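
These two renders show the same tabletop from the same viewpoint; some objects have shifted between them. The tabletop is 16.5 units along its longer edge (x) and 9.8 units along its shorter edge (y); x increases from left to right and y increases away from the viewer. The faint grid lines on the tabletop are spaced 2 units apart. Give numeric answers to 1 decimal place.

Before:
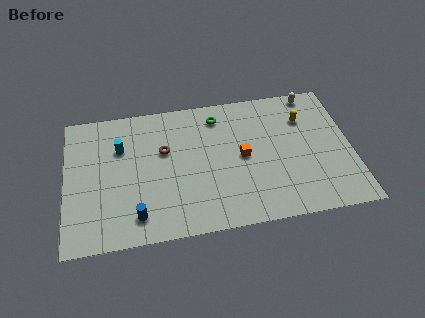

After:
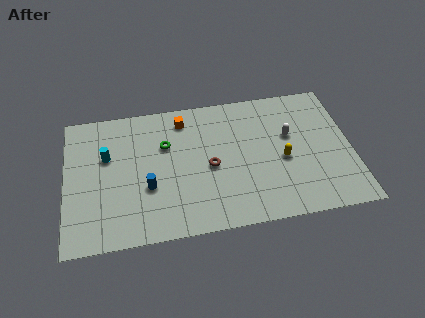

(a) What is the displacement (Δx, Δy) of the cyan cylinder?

(-0.8, -0.5)

The cyan cylinder was at about (3.2, 6.7) and moved to about (2.4, 6.2).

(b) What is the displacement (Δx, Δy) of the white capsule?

(-1.5, -2.9)

The white capsule started near (14.5, 8.9) and ended near (13.0, 6.0).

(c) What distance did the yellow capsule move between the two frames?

3.1

The yellow capsule was near (13.9, 7.1) before and (12.5, 4.3) after, so it travelled √(1.4² + 2.8²) ≈ 3.1 units.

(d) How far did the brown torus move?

3.1

From (5.7, 6.1) to (8.3, 4.5), the brown torus covered √(2.6² + 1.6²) ≈ 3.1 units.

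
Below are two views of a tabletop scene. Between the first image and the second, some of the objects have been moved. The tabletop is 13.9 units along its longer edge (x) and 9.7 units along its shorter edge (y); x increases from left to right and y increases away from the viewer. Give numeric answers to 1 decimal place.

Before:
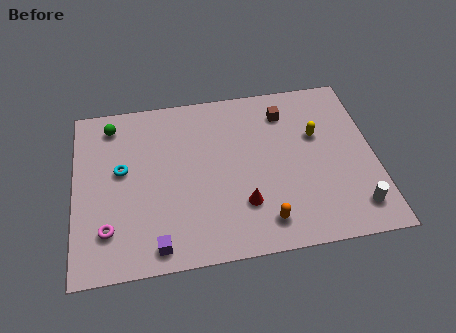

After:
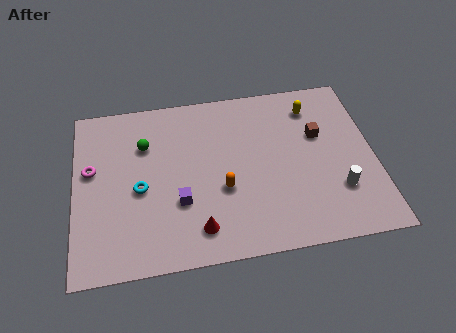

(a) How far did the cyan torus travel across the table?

1.4

The cyan torus was near (2.2, 5.5) before and (3.0, 4.3) after, so it travelled √(0.8² + 1.2²) ≈ 1.4 units.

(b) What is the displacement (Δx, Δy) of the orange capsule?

(-1.8, 2.1)

The orange capsule was at about (8.6, 1.6) and moved to about (6.8, 3.7).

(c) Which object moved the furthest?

the magenta torus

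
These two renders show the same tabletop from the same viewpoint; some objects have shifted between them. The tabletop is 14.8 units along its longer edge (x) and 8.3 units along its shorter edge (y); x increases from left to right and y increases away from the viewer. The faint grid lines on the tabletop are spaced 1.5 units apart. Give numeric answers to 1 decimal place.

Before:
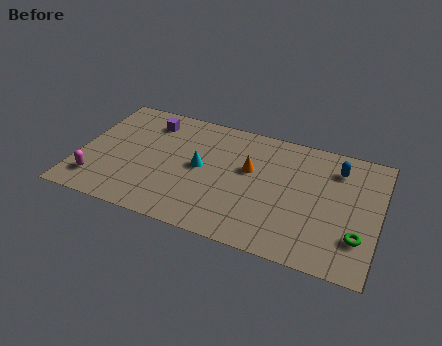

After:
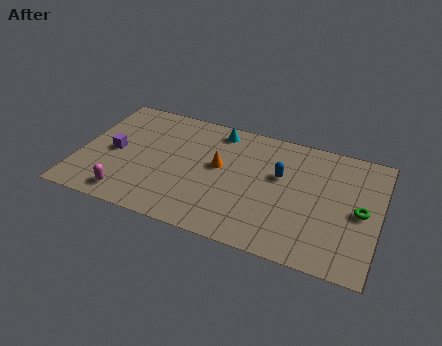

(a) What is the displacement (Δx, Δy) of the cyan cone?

(0.6, 2.9)

The cyan cone was at about (6.0, 4.3) and moved to about (6.6, 7.2).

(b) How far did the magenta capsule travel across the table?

1.7

The magenta capsule moved from about (1.1, 1.7) to (2.7, 1.2), a distance of √(1.6² + 0.5²) ≈ 1.7.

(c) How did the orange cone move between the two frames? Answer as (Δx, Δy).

(-1.5, -0.3)

The orange cone started near (8.4, 5.0) and ended near (6.9, 4.7).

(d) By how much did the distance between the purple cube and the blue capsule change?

-1.1

Before: roughly 9.4 units apart; after: 8.3. That's 1.1 units closer together.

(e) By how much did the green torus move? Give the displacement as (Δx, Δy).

(0.0, 1.7)

The green torus was at about (13.9, 2.3) and moved to about (13.9, 4.0).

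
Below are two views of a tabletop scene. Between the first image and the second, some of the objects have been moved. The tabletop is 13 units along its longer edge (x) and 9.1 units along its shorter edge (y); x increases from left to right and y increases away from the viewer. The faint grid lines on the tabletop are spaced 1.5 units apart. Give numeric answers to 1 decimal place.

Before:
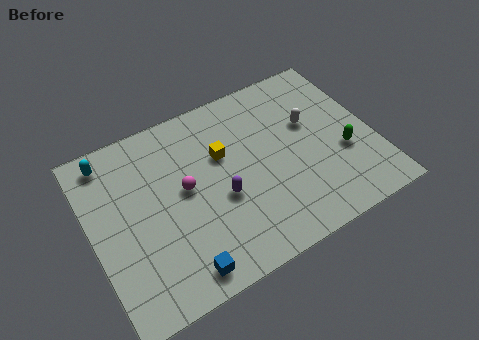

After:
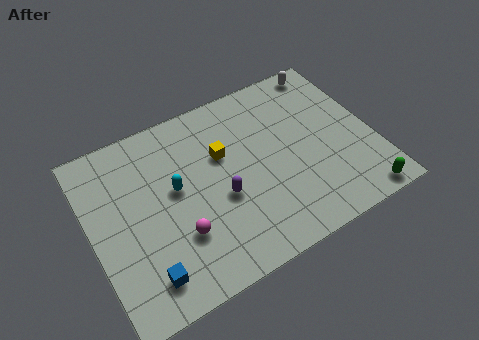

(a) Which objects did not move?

the yellow cube and the purple capsule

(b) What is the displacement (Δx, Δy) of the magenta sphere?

(-0.6, -2.1)

The magenta sphere was at about (4.3, 4.9) and moved to about (3.7, 2.8).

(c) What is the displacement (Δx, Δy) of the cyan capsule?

(2.7, -2.8)

From the two frames, the cyan capsule sits at roughly (1.2, 7.9) before and (3.9, 5.1) after.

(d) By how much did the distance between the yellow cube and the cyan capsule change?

-3.0

They were about 5.4 units apart before and 2.4 after — 3.0 units closer together.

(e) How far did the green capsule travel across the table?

2.6

The green capsule was near (11.5, 3.4) before and (11.8, 0.8) after, so it travelled √(0.3² + 2.6²) ≈ 2.6 units.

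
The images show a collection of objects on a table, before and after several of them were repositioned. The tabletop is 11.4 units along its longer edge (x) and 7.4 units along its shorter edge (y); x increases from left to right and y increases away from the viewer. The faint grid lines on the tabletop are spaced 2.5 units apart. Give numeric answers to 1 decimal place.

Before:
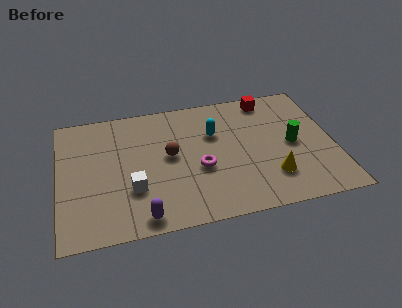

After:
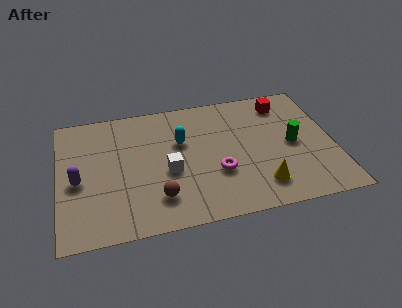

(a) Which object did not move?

the green cylinder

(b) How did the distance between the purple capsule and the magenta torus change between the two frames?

+2.4

The distance was about 3.3 in the first image and 5.7 in the second, so they moved 2.4 units further apart.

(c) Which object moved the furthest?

the purple capsule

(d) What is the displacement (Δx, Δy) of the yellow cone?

(-0.5, -0.4)

The yellow cone was at about (8.7, 1.9) and moved to about (8.2, 1.5).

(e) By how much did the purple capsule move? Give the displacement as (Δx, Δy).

(-2.5, 2.5)

The purple capsule started near (3.3, 0.8) and ended near (0.8, 3.3).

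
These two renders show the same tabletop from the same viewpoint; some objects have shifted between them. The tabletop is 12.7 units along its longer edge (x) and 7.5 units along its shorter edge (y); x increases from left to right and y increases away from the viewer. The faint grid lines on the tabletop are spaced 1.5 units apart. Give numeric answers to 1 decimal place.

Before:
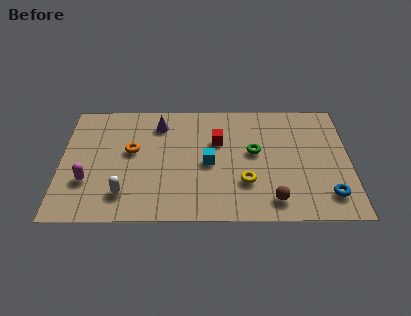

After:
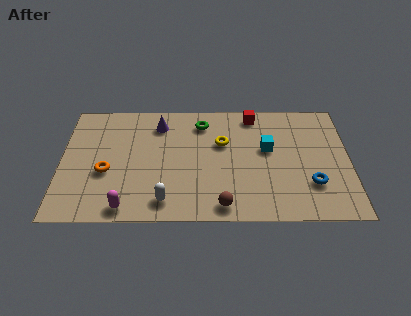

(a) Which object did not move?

the purple cone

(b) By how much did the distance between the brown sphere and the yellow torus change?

+2.3

The distance was about 1.6 in the first image and 3.9 in the second, so they moved 2.3 units further apart.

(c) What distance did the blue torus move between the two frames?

1.0

The blue torus was near (11.7, 1.5) before and (11.0, 2.2) after, so it travelled √(0.7² + 0.7²) ≈ 1.0 units.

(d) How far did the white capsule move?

1.8

The white capsule was near (2.8, 1.6) before and (4.6, 1.2) after, so it travelled √(1.8² + 0.4²) ≈ 1.8 units.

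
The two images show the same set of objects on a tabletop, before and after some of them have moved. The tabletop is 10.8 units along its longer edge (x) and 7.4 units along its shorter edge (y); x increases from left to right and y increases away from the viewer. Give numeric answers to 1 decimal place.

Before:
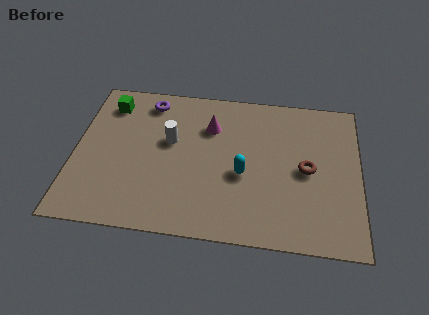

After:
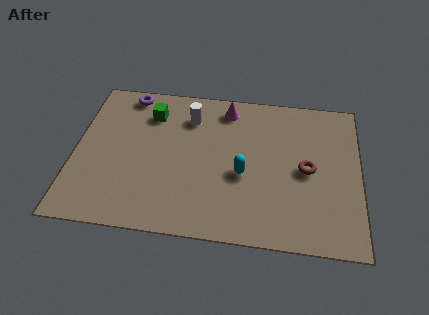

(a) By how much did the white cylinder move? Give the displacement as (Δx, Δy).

(0.7, 1.3)

The white cylinder started near (3.6, 4.4) and ended near (4.3, 5.7).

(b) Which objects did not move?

the cyan capsule and the brown torus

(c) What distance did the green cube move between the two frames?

1.6

The green cube was near (1.2, 6.0) before and (2.8, 5.7) after, so it travelled √(1.6² + 0.3²) ≈ 1.6 units.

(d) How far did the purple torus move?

0.9

The purple torus moved from about (2.7, 6.3) to (1.9, 6.6), a distance of √(0.8² + 0.3²) ≈ 0.9.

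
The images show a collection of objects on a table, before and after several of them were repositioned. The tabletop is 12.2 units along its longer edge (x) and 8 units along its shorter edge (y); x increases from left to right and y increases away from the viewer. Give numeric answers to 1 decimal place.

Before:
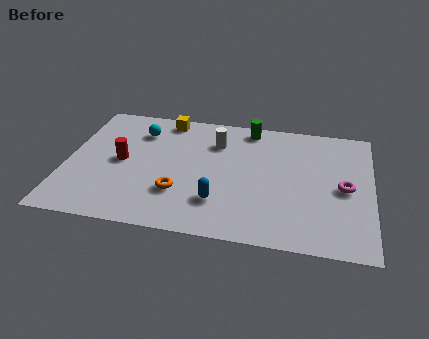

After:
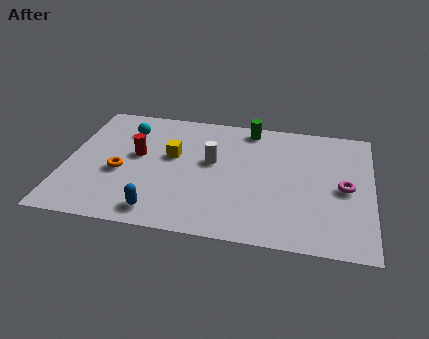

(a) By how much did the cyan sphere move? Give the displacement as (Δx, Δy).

(-0.5, 0.0)

From the two frames, the cyan sphere sits at roughly (2.8, 6.1) before and (2.3, 6.1) after.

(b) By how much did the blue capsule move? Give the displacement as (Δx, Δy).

(-2.3, -1.0)

The blue capsule was at about (6.2, 2.1) and moved to about (3.9, 1.1).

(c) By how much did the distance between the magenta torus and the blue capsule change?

+2.5

Before: roughly 5.2 units apart; after: 7.7. That's 2.5 units further apart.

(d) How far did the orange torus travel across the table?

2.6

The orange torus was near (4.6, 2.4) before and (2.2, 3.3) after, so it travelled √(2.4² + 0.9²) ≈ 2.6 units.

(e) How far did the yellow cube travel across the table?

2.4

The yellow cube was near (3.8, 7.1) before and (4.2, 4.7) after, so it travelled √(0.4² + 2.4²) ≈ 2.4 units.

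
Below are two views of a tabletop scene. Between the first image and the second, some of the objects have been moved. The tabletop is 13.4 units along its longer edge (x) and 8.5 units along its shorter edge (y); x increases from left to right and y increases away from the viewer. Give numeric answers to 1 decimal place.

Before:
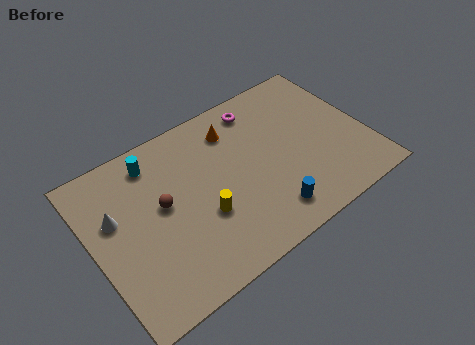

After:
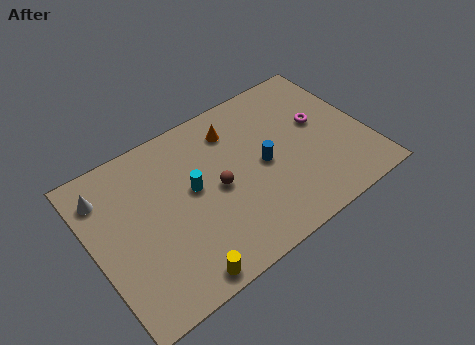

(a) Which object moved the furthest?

the magenta torus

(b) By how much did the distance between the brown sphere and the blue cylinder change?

-3.3

They were about 5.6 units apart before and 2.3 after — 3.3 units closer together.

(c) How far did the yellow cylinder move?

2.8

The yellow cylinder was near (5.1, 3.1) before and (3.5, 0.8) after, so it travelled √(1.6² + 2.3²) ≈ 2.8 units.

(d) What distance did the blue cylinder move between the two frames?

2.6

From (8.0, 1.5) to (8.3, 4.1), the blue cylinder covered √(0.3² + 2.6²) ≈ 2.6 units.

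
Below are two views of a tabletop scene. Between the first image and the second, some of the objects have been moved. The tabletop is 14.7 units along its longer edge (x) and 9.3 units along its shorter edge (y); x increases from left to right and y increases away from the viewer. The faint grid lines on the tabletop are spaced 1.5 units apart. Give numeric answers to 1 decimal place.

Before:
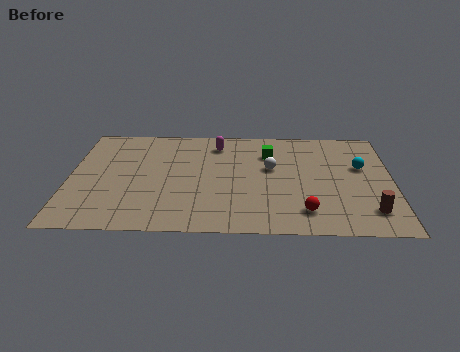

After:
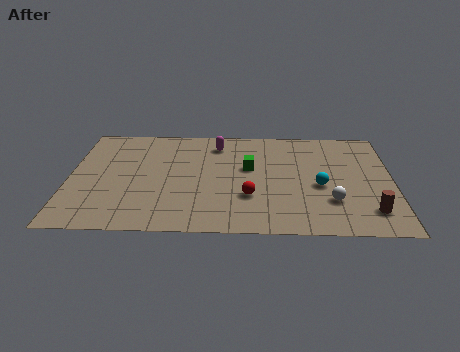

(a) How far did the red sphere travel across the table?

2.8

The red sphere moved from about (10.7, 1.8) to (8.2, 3.0), a distance of √(2.5² + 1.2²) ≈ 2.8.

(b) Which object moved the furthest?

the white sphere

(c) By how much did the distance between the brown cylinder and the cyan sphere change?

-0.8

Before: roughly 3.8 units apart; after: 3.0. That's 0.8 units closer together.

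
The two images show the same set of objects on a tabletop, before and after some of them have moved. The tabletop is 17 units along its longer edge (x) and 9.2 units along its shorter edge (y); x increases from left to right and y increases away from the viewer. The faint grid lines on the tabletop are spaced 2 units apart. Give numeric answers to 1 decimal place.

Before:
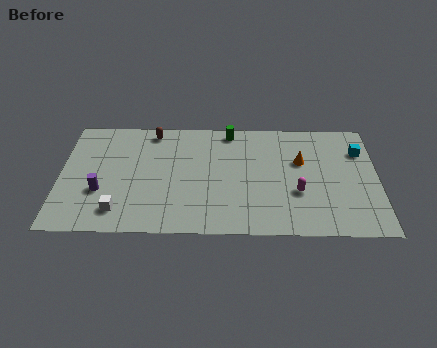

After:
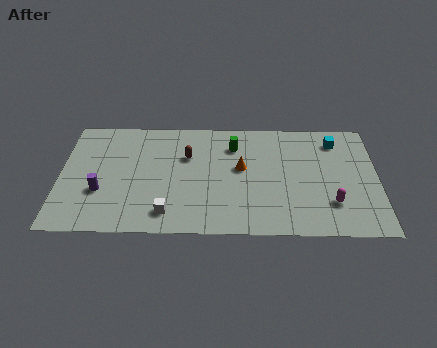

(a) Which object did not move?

the purple cylinder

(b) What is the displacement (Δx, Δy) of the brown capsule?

(1.9, -2.0)

The brown capsule started near (4.9, 8.1) and ended near (6.8, 6.1).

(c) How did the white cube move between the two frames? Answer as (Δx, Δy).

(2.6, -0.1)

The white cube started near (3.2, 1.7) and ended near (5.8, 1.6).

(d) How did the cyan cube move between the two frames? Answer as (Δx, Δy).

(-1.3, 0.8)

The cyan cube started near (16.1, 6.7) and ended near (14.8, 7.5).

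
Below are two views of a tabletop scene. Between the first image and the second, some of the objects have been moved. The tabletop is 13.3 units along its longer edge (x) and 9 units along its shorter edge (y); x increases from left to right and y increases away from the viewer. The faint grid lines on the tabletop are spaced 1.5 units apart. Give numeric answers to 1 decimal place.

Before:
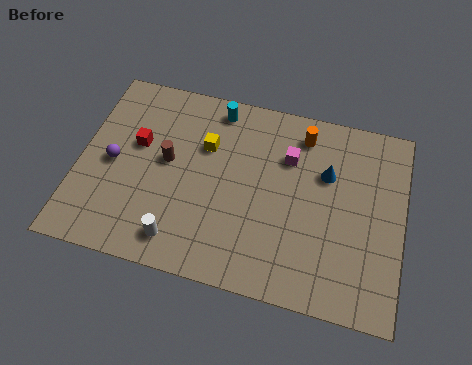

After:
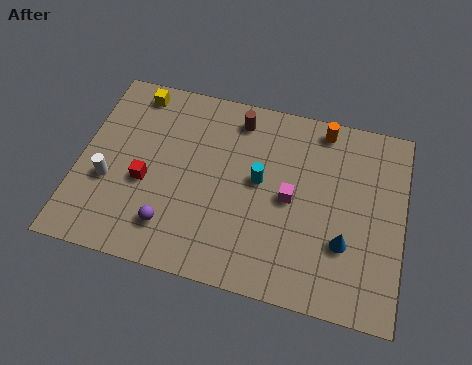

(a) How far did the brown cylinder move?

3.8

The brown cylinder moved from about (3.6, 4.9) to (6.3, 7.6), a distance of √(2.7² + 2.7²) ≈ 3.8.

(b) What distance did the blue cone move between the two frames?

3.1

The blue cone was near (10.1, 5.9) before and (11.0, 2.9) after, so it travelled √(0.9² + 3.0²) ≈ 3.1 units.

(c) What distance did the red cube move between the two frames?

1.8

The red cube was near (2.3, 5.4) before and (2.8, 3.7) after, so it travelled √(0.5² + 1.7²) ≈ 1.8 units.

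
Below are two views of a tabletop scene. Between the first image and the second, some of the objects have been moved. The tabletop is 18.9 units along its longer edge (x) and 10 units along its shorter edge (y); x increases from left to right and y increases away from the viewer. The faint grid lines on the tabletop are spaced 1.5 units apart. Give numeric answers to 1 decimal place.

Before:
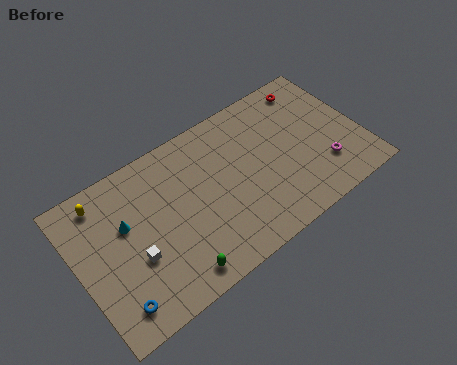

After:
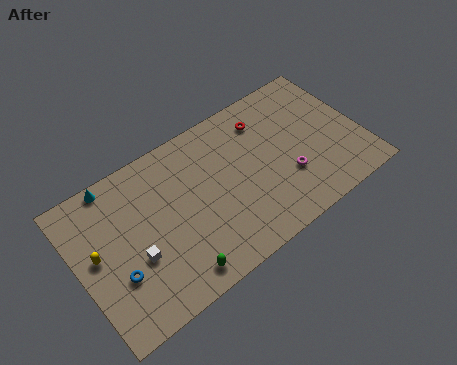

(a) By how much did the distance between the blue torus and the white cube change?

-1.3

The distance was about 2.7 in the first image and 1.4 in the second, so they moved 1.3 units closer together.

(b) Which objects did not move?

the green capsule and the white cube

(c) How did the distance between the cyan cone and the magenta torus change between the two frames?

-1.1

The distance was about 13.3 in the first image and 12.2 in the second, so they moved 1.1 units closer together.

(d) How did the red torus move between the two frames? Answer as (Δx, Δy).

(-3.4, -0.7)

The red torus was at about (16.4, 8.6) and moved to about (13.0, 7.9).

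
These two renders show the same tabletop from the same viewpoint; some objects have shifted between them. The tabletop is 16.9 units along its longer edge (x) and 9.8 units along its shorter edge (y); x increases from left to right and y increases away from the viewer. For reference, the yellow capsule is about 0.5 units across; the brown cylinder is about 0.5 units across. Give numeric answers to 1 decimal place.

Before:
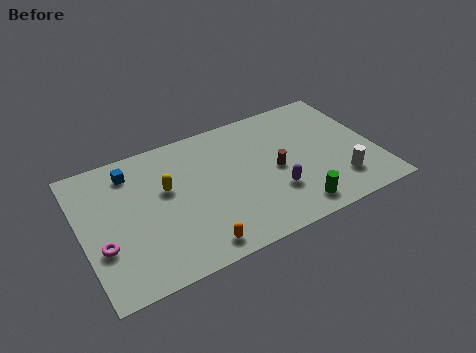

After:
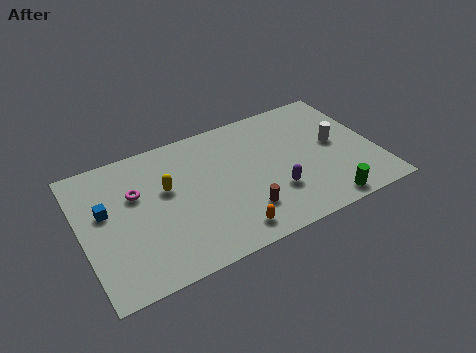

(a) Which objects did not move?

the purple capsule and the yellow capsule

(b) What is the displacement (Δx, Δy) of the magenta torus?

(2.2, 2.9)

The magenta torus was at about (1.0, 3.4) and moved to about (3.2, 6.3).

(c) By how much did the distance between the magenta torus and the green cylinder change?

+0.6

They were about 10.9 units apart before and 11.5 after — 0.6 units further apart.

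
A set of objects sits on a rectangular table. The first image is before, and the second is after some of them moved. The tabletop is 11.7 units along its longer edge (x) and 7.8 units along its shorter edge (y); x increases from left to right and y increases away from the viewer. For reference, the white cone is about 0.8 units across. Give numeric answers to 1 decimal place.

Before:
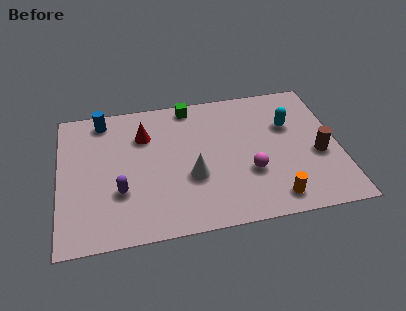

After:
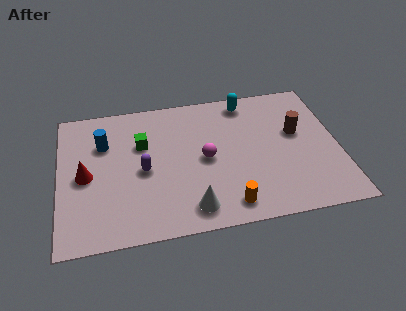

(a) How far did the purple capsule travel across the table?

1.4

From (2.5, 2.6) to (3.5, 3.6), the purple capsule covered √(1.0² + 1.0²) ≈ 1.4 units.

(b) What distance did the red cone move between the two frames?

3.1

The red cone was near (3.6, 5.6) before and (1.1, 3.7) after, so it travelled √(2.5² + 1.9²) ≈ 3.1 units.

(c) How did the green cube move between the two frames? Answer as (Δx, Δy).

(-2.1, -1.9)

The green cube was at about (5.6, 7.0) and moved to about (3.5, 5.1).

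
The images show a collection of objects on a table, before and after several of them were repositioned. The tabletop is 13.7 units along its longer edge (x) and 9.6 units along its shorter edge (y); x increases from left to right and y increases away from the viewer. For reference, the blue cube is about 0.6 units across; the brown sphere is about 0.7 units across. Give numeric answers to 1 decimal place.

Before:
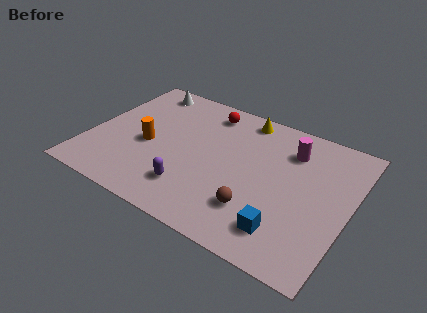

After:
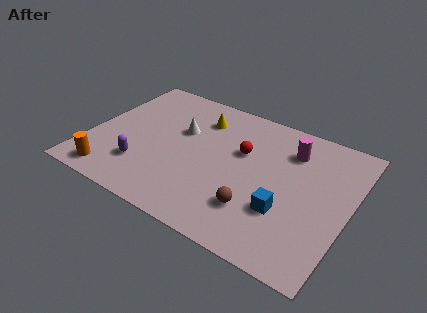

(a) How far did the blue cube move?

1.2

The blue cube was near (10.8, 1.9) before and (10.6, 3.1) after, so it travelled √(0.2² + 1.2²) ≈ 1.2 units.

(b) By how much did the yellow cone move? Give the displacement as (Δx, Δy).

(-2.2, -1.1)

From the two frames, the yellow cone sits at roughly (7.6, 8.5) before and (5.4, 7.4) after.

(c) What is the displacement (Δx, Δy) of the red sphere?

(2.2, -2.1)

The red sphere was at about (5.7, 8.1) and moved to about (7.9, 6.0).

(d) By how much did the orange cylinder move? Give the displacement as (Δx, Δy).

(-1.4, -3.0)

The orange cylinder started near (3.1, 4.2) and ended near (1.7, 1.2).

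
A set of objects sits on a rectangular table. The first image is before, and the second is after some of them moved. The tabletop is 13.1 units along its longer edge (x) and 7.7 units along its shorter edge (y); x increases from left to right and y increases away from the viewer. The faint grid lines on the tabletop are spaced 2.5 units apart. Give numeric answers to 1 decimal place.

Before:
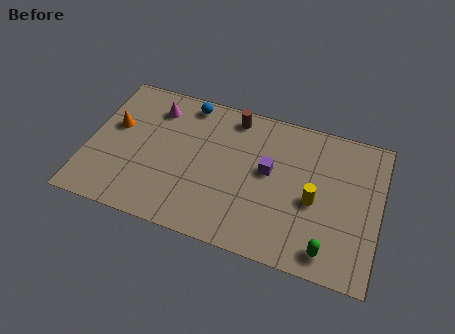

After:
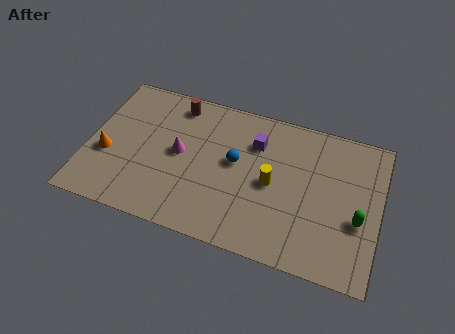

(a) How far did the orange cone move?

1.6

The orange cone was near (1.1, 4.6) before and (0.9, 3.0) after, so it travelled √(0.2² + 1.6²) ≈ 1.6 units.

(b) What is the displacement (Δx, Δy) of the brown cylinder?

(-2.6, -0.1)

The brown cylinder started near (6.3, 6.7) and ended near (3.7, 6.6).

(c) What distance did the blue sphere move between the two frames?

3.5

The blue sphere was near (4.2, 6.8) before and (6.6, 4.3) after, so it travelled √(2.4² + 2.5²) ≈ 3.5 units.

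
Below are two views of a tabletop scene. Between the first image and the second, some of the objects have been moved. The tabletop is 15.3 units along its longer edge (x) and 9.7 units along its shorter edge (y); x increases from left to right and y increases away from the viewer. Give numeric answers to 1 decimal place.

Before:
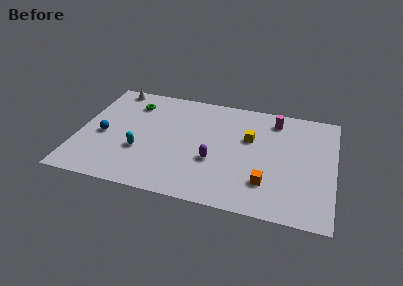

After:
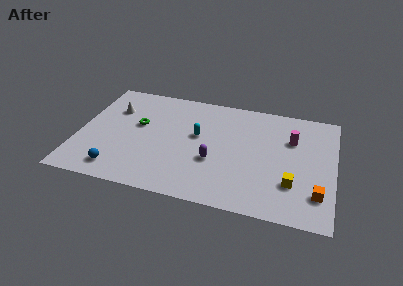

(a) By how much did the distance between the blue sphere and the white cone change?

+0.8

The distance was about 4.5 in the first image and 5.3 in the second, so they moved 0.8 units further apart.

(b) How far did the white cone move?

2.0

The white cone was near (1.7, 8.8) before and (1.9, 6.8) after, so it travelled √(0.2² + 2.0²) ≈ 2.0 units.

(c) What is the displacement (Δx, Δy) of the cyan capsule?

(3.3, 2.2)

The cyan capsule started near (3.8, 3.4) and ended near (7.1, 5.6).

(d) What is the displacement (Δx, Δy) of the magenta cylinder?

(1.1, -1.5)

The magenta cylinder was at about (11.6, 8.1) and moved to about (12.7, 6.6).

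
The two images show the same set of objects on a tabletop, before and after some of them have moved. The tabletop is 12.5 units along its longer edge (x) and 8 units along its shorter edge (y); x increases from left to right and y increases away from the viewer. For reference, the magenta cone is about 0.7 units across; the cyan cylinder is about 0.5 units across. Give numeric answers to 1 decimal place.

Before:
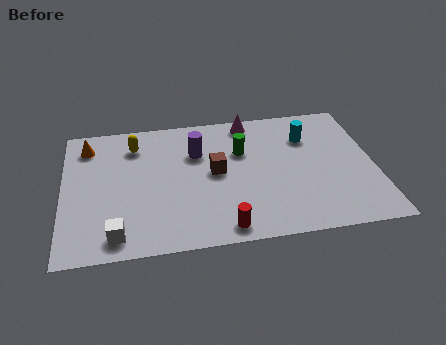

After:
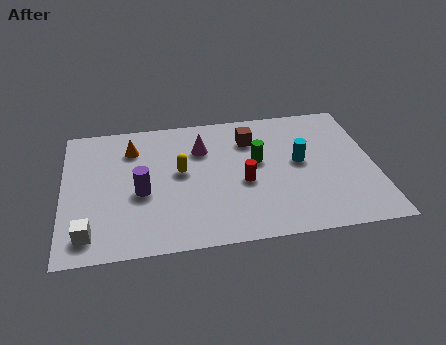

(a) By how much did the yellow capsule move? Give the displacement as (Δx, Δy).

(1.8, -1.9)

The yellow capsule started near (2.9, 6.3) and ended near (4.7, 4.4).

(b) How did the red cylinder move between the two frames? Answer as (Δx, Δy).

(0.9, 2.5)

The red cylinder was at about (6.3, 0.9) and moved to about (7.2, 3.4).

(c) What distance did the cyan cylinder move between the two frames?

1.6

The cyan cylinder moved from about (9.9, 5.8) to (9.5, 4.3), a distance of √(0.4² + 1.5²) ≈ 1.6.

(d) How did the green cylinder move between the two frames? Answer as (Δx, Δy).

(0.6, -0.7)

From the two frames, the green cylinder sits at roughly (7.2, 5.3) before and (7.8, 4.6) after.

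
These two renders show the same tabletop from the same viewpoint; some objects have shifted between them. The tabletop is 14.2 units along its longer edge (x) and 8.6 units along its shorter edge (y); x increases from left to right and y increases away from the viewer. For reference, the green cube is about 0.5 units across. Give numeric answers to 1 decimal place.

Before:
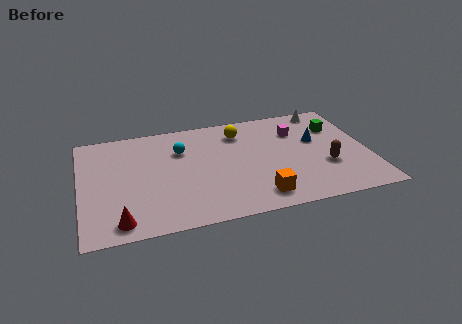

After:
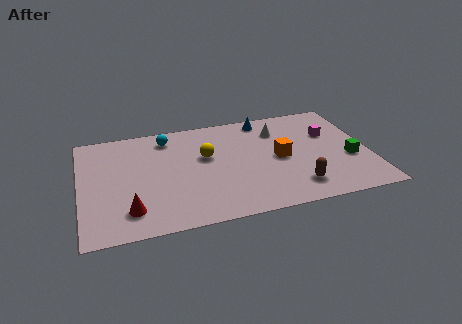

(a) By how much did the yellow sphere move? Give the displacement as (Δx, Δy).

(-1.8, -1.6)

The yellow sphere was at about (8.0, 6.8) and moved to about (6.2, 5.2).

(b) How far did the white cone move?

2.8

The white cone moved from about (12.4, 7.7) to (9.9, 6.5), a distance of √(2.5² + 1.2²) ≈ 2.8.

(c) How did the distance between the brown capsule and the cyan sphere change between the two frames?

+0.5

Before: roughly 7.6 units apart; after: 8.1. That's 0.5 units further apart.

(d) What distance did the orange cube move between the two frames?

3.1

From (8.5, 1.4) to (9.8, 4.2), the orange cube covered √(1.3² + 2.8²) ≈ 3.1 units.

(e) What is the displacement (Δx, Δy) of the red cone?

(0.5, 0.7)

From the two frames, the red cone sits at roughly (1.8, 1.1) before and (2.3, 1.8) after.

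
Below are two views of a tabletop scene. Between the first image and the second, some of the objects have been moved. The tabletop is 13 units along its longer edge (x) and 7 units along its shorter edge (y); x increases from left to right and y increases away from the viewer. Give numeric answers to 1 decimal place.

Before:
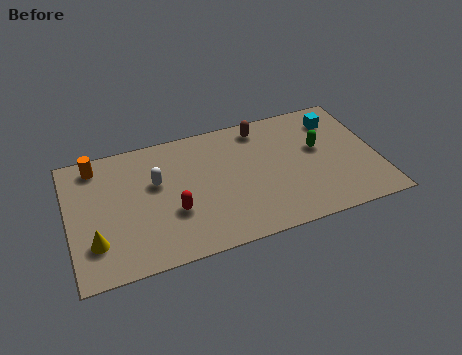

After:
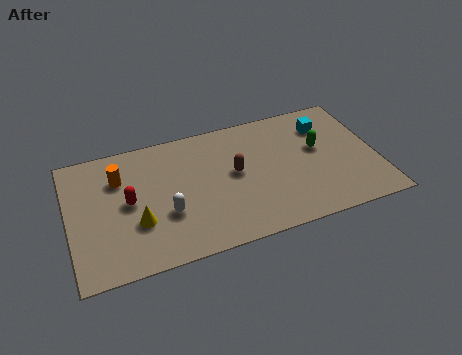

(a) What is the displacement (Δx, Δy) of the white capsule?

(0.3, -1.8)

From the two frames, the white capsule sits at roughly (3.7, 4.3) before and (4.0, 2.5) after.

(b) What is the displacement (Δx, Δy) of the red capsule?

(-1.8, 1.1)

The red capsule started near (4.3, 2.5) and ended near (2.5, 3.6).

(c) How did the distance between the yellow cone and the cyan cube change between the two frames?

-2.4

The distance was about 11.1 in the first image and 8.7 in the second, so they moved 2.4 units closer together.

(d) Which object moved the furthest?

the brown capsule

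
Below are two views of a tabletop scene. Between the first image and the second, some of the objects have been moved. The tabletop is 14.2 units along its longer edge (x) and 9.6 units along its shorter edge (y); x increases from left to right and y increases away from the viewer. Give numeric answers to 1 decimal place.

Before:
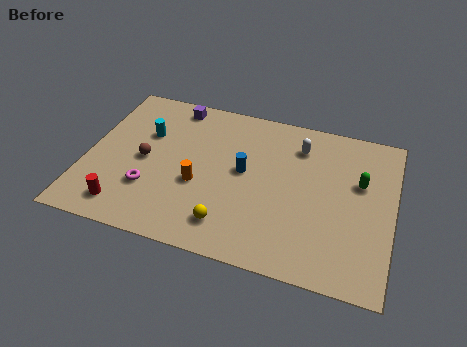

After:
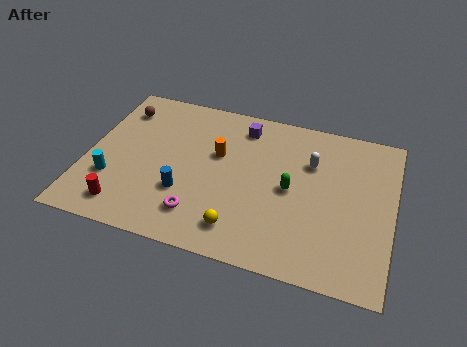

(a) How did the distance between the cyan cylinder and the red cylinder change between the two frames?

-3.1

They were about 4.8 units apart before and 1.7 after — 3.1 units closer together.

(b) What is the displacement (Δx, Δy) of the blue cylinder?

(-2.6, -2.1)

The blue cylinder started near (7.3, 5.2) and ended near (4.7, 3.1).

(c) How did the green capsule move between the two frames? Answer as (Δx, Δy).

(-3.1, -1.3)

The green capsule was at about (12.6, 6.0) and moved to about (9.5, 4.7).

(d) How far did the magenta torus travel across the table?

2.6

The magenta torus moved from about (3.1, 2.9) to (5.5, 2.0), a distance of √(2.4² + 0.9²) ≈ 2.6.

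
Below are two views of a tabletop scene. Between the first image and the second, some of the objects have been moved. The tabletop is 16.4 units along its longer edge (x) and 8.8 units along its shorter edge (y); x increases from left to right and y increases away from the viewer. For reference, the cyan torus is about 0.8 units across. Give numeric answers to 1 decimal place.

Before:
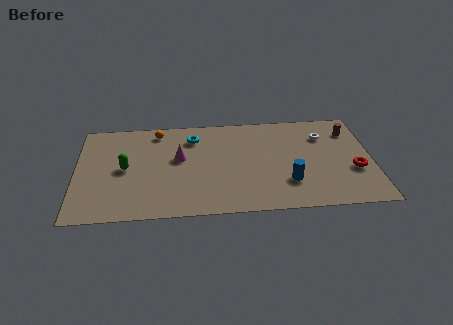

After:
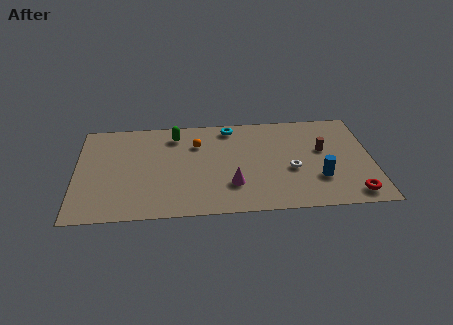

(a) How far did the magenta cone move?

3.9

The magenta cone was near (5.7, 5.1) before and (8.6, 2.5) after, so it travelled √(2.9² + 2.6²) ≈ 3.9 units.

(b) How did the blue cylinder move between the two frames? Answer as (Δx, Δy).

(1.7, 0.2)

The blue cylinder was at about (11.7, 2.5) and moved to about (13.4, 2.7).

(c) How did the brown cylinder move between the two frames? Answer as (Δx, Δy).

(-1.6, -1.6)

The brown cylinder was at about (15.3, 6.8) and moved to about (13.7, 5.2).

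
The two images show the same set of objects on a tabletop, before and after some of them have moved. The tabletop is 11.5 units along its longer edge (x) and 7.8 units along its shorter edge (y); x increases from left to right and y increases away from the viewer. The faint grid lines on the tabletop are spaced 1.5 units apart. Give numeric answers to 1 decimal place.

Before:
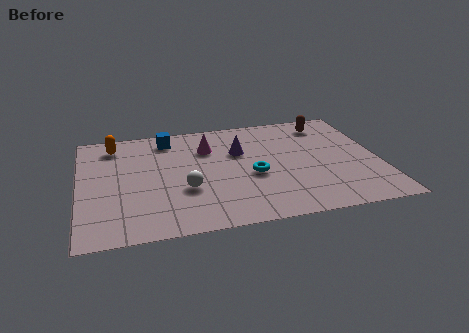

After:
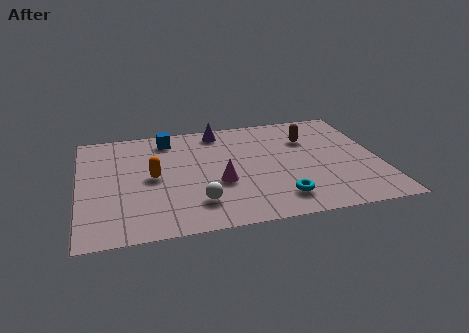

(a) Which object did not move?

the blue cube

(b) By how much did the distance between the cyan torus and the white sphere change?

+0.5

The distance was about 2.6 in the first image and 3.1 in the second, so they moved 0.5 units further apart.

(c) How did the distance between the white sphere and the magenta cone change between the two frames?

-1.5

They were about 3.0 units apart before and 1.5 after — 1.5 units closer together.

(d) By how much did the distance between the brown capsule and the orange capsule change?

-2.0

The distance was about 8.3 in the first image and 6.3 in the second, so they moved 2.0 units closer together.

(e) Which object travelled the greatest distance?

the orange capsule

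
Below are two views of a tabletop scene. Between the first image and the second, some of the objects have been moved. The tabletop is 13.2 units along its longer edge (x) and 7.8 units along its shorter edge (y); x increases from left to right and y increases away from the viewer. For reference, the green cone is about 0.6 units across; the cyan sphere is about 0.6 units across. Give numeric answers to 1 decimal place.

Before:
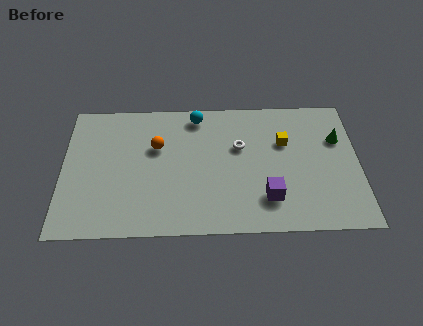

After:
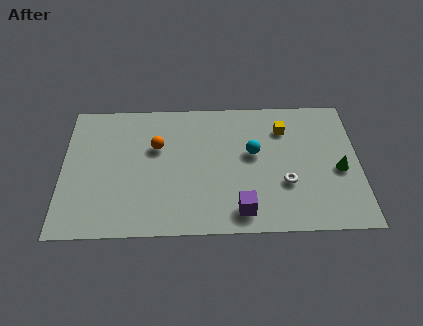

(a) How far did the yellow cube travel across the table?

0.8

From (9.9, 5.1) to (9.9, 5.9), the yellow cube covered √(0.0² + 0.8²) ≈ 0.8 units.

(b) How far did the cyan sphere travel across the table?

3.4

The cyan sphere moved from about (6.0, 6.8) to (8.5, 4.5), a distance of √(2.5² + 2.3²) ≈ 3.4.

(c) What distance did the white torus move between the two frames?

3.0

The white torus was near (7.9, 4.9) before and (9.9, 2.7) after, so it travelled √(2.0² + 2.2²) ≈ 3.0 units.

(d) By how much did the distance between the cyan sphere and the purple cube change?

-2.4

The distance was about 5.8 in the first image and 3.4 in the second, so they moved 2.4 units closer together.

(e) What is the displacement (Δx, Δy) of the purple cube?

(-1.2, -0.7)

The purple cube was at about (9.1, 1.9) and moved to about (7.9, 1.2).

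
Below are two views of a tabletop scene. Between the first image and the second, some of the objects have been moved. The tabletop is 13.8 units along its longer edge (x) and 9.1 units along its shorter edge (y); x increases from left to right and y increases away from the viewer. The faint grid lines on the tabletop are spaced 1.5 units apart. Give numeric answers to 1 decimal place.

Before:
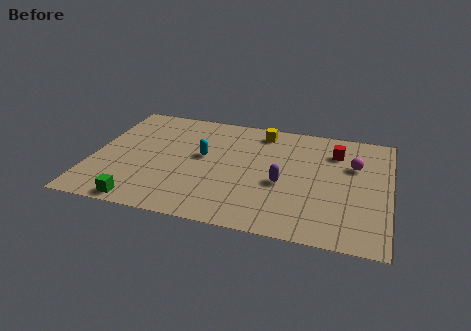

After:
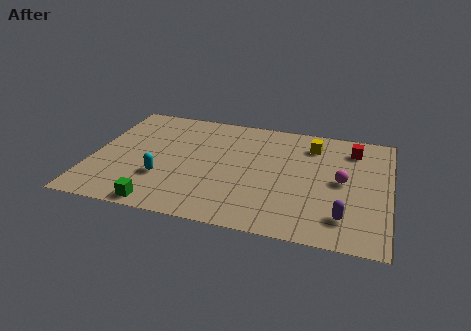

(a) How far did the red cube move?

0.9

The red cube was near (11.2, 6.9) before and (12.0, 7.3) after, so it travelled √(0.8² + 0.4²) ≈ 0.9 units.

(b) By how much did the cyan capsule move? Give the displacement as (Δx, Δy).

(-1.7, -2.2)

From the two frames, the cyan capsule sits at roughly (5.1, 5.1) before and (3.4, 2.9) after.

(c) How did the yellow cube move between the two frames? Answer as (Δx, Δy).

(2.4, -0.6)

The yellow cube was at about (7.7, 7.8) and moved to about (10.1, 7.2).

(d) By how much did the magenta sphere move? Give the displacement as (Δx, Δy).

(-0.5, -1.4)

The magenta sphere was at about (12.1, 6.0) and moved to about (11.6, 4.6).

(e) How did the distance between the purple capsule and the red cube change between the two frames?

+1.5

Before: roughly 3.9 units apart; after: 5.4. That's 1.5 units further apart.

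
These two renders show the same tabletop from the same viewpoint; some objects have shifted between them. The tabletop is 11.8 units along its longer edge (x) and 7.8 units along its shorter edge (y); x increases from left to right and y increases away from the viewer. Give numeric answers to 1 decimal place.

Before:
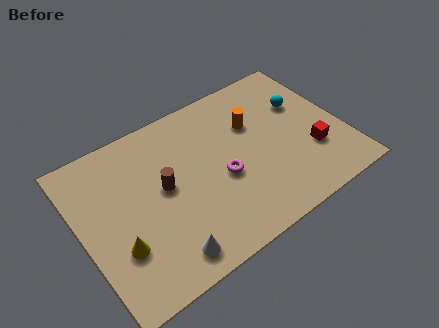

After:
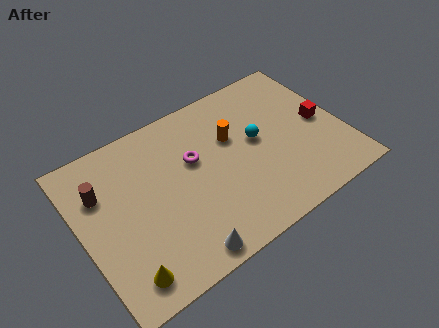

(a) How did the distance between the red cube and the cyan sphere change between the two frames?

+0.3

The distance was about 2.6 in the first image and 2.9 in the second, so they moved 0.3 units further apart.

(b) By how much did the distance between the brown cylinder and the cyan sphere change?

+0.3

Before: roughly 6.7 units apart; after: 7.0. That's 0.3 units further apart.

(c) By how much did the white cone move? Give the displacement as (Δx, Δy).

(0.7, -0.3)

The white cone was at about (3.2, 1.1) and moved to about (3.9, 0.8).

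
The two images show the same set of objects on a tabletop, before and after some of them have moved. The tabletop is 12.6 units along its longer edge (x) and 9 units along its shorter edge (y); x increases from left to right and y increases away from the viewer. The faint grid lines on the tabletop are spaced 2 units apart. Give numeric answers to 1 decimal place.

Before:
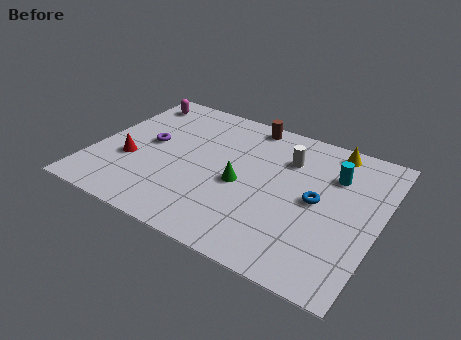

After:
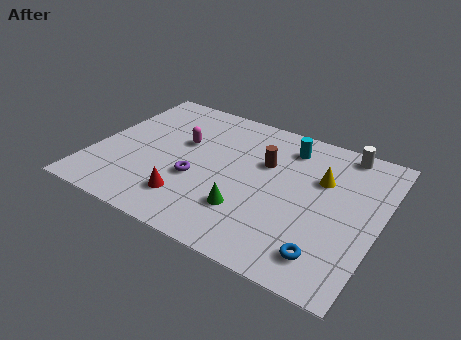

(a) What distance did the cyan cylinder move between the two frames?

2.4

The cyan cylinder was near (10.4, 6.4) before and (8.2, 7.3) after, so it travelled √(2.2² + 0.9²) ≈ 2.4 units.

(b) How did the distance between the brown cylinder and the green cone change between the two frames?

-0.8

The distance was about 4.1 in the first image and 3.3 in the second, so they moved 0.8 units closer together.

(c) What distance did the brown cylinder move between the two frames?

2.5

The brown cylinder moved from about (6.3, 8.1) to (7.4, 5.8), a distance of √(1.1² + 2.3²) ≈ 2.5.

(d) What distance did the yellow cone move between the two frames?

2.1

The yellow cone moved from about (10.1, 8.0) to (9.9, 5.9), a distance of √(0.2² + 2.1²) ≈ 2.1.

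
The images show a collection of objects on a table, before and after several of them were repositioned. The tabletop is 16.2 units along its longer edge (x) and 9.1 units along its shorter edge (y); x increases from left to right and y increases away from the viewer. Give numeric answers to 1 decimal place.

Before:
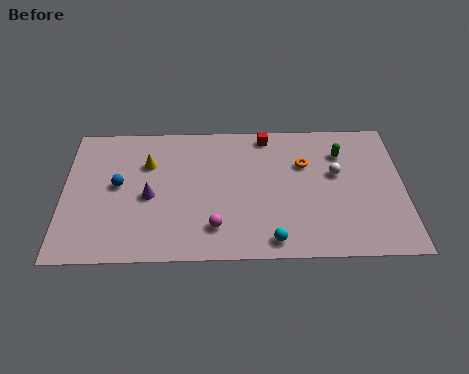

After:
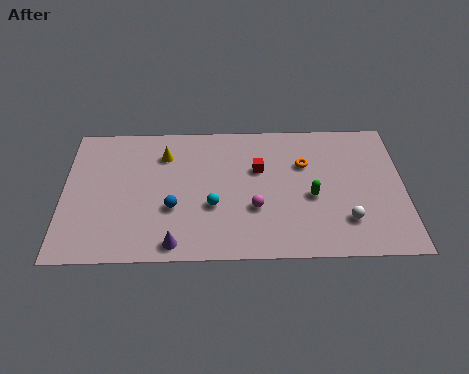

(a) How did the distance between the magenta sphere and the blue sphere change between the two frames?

-1.5

The distance was about 5.4 in the first image and 3.9 in the second, so they moved 1.5 units closer together.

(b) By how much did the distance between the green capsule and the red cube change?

-0.7

The distance was about 3.8 in the first image and 3.1 in the second, so they moved 0.7 units closer together.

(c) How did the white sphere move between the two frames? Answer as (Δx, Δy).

(0.4, -3.1)

The white sphere started near (13.0, 5.4) and ended near (13.4, 2.3).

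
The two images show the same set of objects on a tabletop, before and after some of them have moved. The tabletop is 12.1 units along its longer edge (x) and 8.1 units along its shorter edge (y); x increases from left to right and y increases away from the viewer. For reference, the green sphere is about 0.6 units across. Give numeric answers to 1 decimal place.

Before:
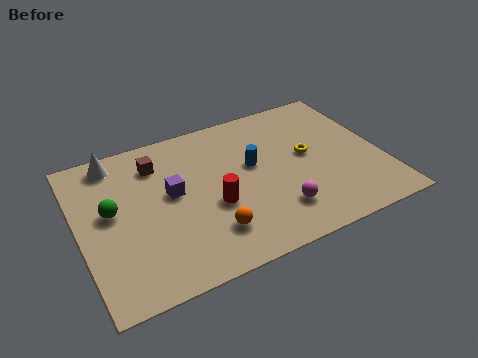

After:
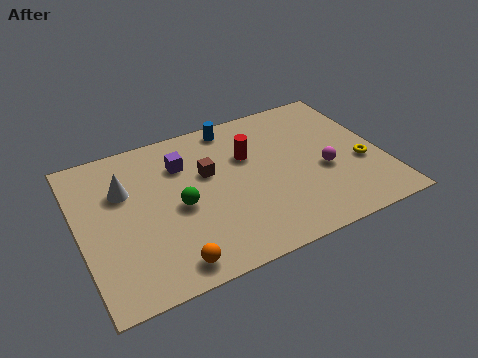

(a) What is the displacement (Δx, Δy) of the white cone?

(0.2, -1.7)

The white cone started near (1.7, 7.1) and ended near (1.9, 5.4).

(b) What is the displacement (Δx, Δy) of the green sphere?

(2.6, -0.8)

The green sphere started near (1.3, 4.5) and ended near (3.9, 3.7).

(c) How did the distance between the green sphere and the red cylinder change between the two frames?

-0.7

Before: roughly 4.1 units apart; after: 3.4. That's 0.7 units closer together.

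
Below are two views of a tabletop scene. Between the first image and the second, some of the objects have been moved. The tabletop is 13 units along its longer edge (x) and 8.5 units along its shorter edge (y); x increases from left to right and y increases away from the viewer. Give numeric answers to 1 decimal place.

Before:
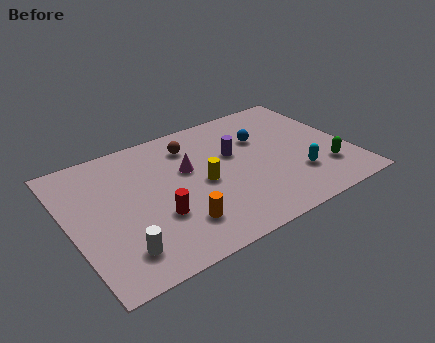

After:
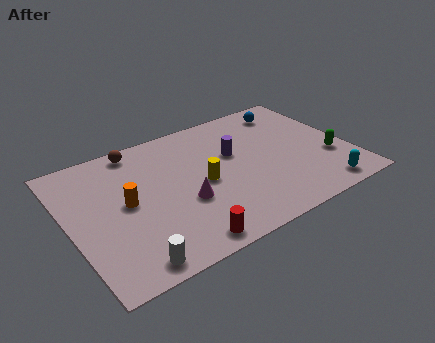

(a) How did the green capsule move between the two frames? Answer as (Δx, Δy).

(0.4, 0.7)

The green capsule started near (11.6, 2.2) and ended near (12.0, 2.9).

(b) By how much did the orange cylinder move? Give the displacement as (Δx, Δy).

(-2.0, 2.4)

From the two frames, the orange cylinder sits at roughly (4.6, 2.0) before and (2.6, 4.4) after.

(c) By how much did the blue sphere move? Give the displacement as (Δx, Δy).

(1.7, 1.4)

From the two frames, the blue sphere sits at roughly (9.2, 5.7) before and (10.9, 7.1) after.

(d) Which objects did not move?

the yellow cylinder and the purple cylinder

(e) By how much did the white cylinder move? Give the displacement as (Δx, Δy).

(0.3, -0.8)

The white cylinder started near (1.9, 1.7) and ended near (2.2, 0.9).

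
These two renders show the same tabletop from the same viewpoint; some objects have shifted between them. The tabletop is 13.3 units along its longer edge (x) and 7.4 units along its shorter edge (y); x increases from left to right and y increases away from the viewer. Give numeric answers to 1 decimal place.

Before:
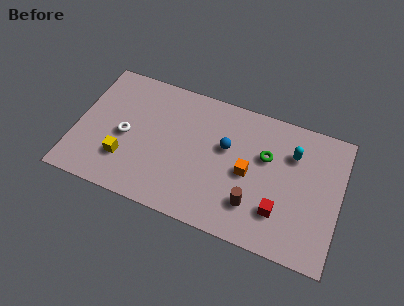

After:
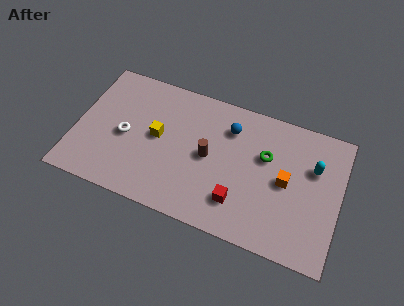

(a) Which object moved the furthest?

the brown cylinder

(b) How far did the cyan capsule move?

1.2

The cyan capsule was near (10.8, 5.3) before and (11.9, 4.9) after, so it travelled √(1.1² + 0.4²) ≈ 1.2 units.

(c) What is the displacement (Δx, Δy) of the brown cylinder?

(-2.4, 1.8)

The brown cylinder was at about (9.1, 1.9) and moved to about (6.7, 3.7).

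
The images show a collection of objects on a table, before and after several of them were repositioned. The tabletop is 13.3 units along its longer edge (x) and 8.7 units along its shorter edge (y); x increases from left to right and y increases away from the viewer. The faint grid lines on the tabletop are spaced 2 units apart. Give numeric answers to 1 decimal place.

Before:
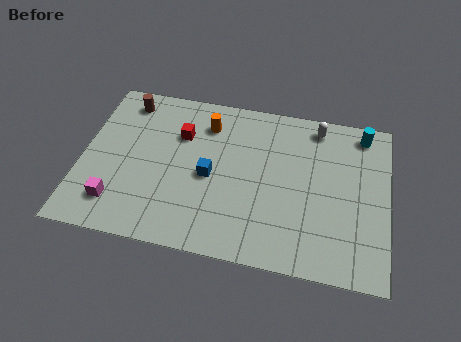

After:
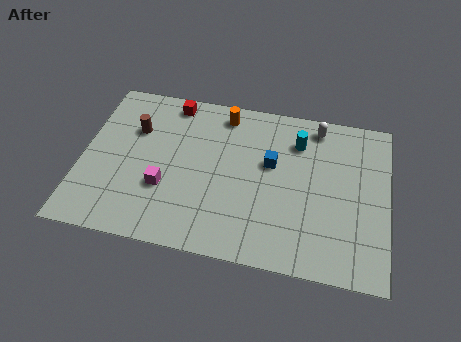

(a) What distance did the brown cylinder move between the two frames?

1.6

From (1.7, 7.4) to (2.2, 5.9), the brown cylinder covered √(0.5² + 1.5²) ≈ 1.6 units.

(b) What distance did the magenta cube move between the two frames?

2.3

From (1.7, 1.8) to (3.7, 3.0), the magenta cube covered √(2.0² + 1.2²) ≈ 2.3 units.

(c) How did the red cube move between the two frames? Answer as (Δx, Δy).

(-0.5, 1.7)

The red cube started near (4.2, 6.0) and ended near (3.7, 7.7).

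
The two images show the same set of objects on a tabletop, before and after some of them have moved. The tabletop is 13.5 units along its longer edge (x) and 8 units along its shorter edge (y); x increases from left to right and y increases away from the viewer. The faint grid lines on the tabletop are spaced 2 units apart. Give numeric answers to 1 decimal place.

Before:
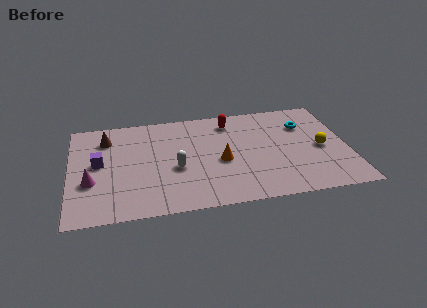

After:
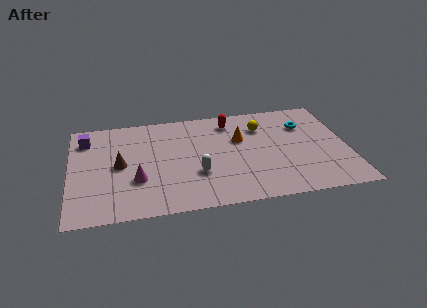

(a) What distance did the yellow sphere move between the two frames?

3.6

From (12.2, 3.7) to (9.4, 5.9), the yellow sphere covered √(2.8² + 2.2²) ≈ 3.6 units.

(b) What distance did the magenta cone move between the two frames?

2.2

From (1.0, 2.9) to (3.2, 2.7), the magenta cone covered √(2.2² + 0.2²) ≈ 2.2 units.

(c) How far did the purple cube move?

2.1

From (1.4, 4.3) to (0.8, 6.3), the purple cube covered √(0.6² + 2.0²) ≈ 2.1 units.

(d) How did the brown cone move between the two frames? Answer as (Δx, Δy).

(0.6, -2.2)

The brown cone was at about (1.8, 6.2) and moved to about (2.4, 4.0).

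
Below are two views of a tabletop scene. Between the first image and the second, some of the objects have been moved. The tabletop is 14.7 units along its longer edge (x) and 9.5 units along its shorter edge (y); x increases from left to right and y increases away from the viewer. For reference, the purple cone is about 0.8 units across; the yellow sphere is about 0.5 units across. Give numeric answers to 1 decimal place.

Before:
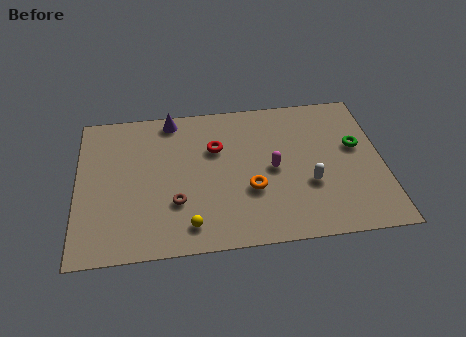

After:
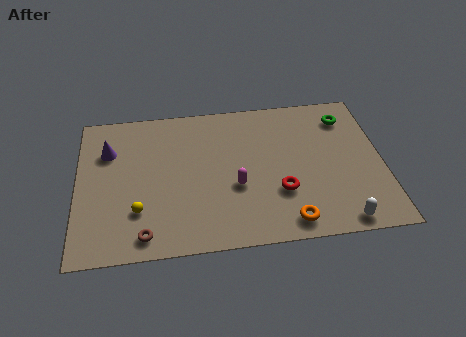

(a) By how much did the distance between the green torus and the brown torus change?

+2.6

Before: roughly 9.2 units apart; after: 11.8. That's 2.6 units further apart.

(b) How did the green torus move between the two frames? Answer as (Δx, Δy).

(-0.4, 2.0)

From the two frames, the green torus sits at roughly (13.5, 5.6) before and (13.1, 7.6) after.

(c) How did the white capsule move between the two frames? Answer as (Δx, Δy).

(1.4, -2.5)

The white capsule started near (11.1, 3.4) and ended near (12.5, 0.9).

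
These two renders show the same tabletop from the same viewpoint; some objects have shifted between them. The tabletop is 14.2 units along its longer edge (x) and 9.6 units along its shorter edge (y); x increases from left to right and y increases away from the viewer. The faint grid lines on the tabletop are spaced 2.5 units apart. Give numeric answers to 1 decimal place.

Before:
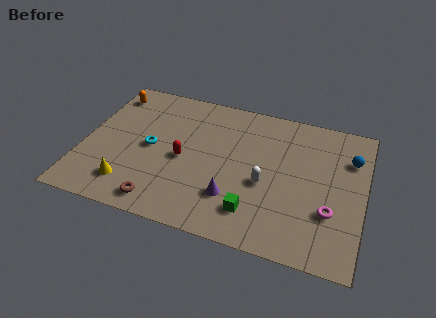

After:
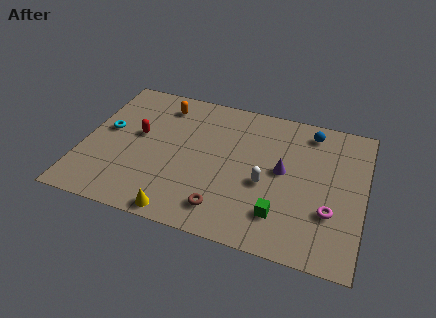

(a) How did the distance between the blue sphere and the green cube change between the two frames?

-0.6

They were about 6.7 units apart before and 6.1 after — 0.6 units closer together.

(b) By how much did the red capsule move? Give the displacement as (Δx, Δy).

(-2.4, 1.0)

The red capsule was at about (5.1, 4.4) and moved to about (2.7, 5.4).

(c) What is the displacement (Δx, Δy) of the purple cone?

(2.3, 2.5)

The purple cone started near (7.8, 2.6) and ended near (10.1, 5.1).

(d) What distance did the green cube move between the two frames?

1.3

The green cube was near (8.9, 2.0) before and (10.2, 2.2) after, so it travelled √(1.3² + 0.2²) ≈ 1.3 units.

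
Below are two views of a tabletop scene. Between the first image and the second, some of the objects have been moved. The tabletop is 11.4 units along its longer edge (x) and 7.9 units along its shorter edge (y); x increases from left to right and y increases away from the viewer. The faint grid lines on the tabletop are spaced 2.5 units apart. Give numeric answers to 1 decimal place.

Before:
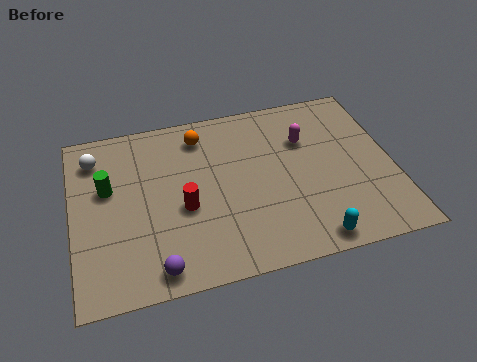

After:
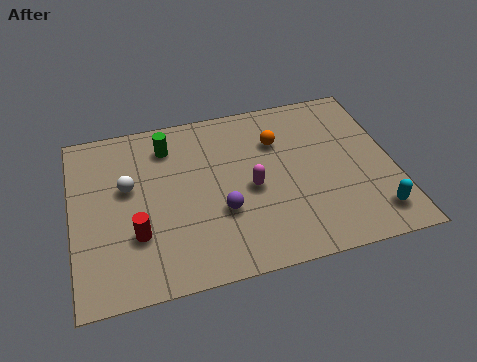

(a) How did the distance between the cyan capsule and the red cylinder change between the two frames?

+3.4

They were about 5.0 units apart before and 8.4 after — 3.4 units further apart.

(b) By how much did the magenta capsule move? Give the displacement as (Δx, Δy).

(-2.1, -1.8)

From the two frames, the magenta capsule sits at roughly (8.4, 5.4) before and (6.3, 3.6) after.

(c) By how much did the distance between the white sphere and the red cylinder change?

-2.0

They were about 4.2 units apart before and 2.2 after — 2.0 units closer together.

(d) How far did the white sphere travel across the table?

1.9

The white sphere moved from about (0.9, 6.3) to (2.0, 4.7), a distance of √(1.1² + 1.6²) ≈ 1.9.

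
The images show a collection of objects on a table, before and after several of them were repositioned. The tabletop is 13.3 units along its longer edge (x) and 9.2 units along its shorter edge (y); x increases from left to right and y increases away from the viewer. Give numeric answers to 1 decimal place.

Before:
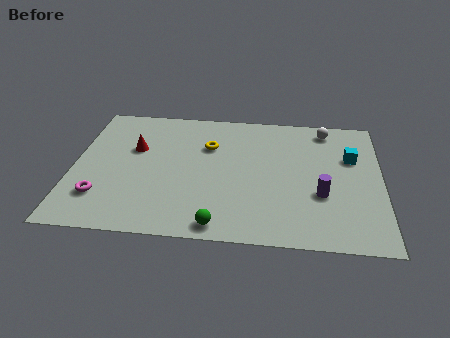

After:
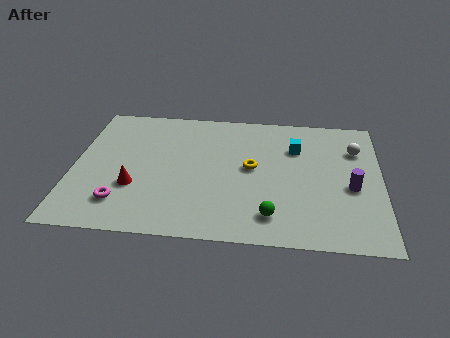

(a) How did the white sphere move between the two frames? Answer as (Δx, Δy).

(1.3, -1.4)

The white sphere started near (10.9, 8.0) and ended near (12.2, 6.6).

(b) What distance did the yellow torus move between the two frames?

2.4

The yellow torus moved from about (5.8, 6.3) to (7.7, 4.9), a distance of √(1.9² + 1.4²) ≈ 2.4.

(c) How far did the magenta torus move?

0.9

From (1.3, 2.3) to (2.2, 2.0), the magenta torus covered √(0.9² + 0.3²) ≈ 0.9 units.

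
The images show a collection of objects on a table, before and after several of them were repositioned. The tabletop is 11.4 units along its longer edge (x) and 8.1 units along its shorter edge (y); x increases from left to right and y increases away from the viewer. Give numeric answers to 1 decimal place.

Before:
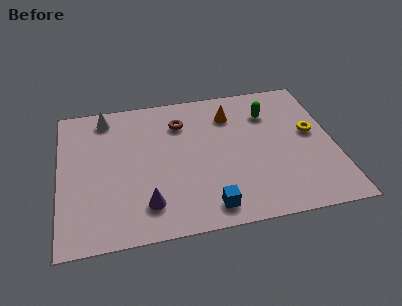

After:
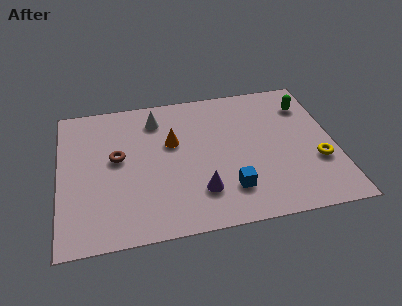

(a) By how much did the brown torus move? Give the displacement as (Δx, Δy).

(-2.7, -1.6)

The brown torus started near (5.1, 6.1) and ended near (2.4, 4.5).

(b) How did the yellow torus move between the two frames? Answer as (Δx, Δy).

(0.1, -1.7)

The yellow torus started near (10.5, 4.5) and ended near (10.6, 2.8).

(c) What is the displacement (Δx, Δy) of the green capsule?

(1.6, 0.2)

The green capsule started near (8.8, 6.0) and ended near (10.4, 6.2).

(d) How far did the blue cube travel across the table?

1.2

From (6.0, 1.1) to (6.9, 1.9), the blue cube covered √(0.9² + 0.8²) ≈ 1.2 units.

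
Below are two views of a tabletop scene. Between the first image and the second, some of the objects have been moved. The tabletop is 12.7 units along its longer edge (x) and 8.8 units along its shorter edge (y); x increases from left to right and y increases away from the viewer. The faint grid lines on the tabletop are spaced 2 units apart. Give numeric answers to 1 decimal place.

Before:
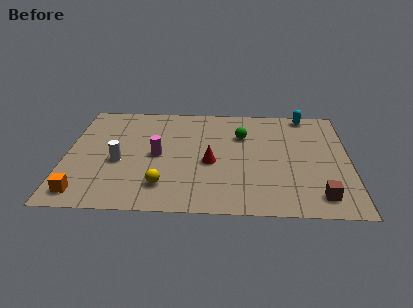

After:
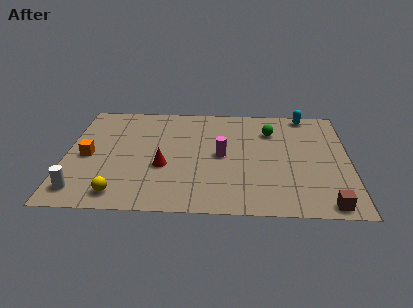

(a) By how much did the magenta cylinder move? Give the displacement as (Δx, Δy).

(2.9, 0.1)

From the two frames, the magenta cylinder sits at roughly (4.1, 4.3) before and (7.0, 4.4) after.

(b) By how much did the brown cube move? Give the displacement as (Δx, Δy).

(0.3, -0.6)

The brown cube was at about (11.3, 1.4) and moved to about (11.6, 0.8).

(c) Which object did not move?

the cyan capsule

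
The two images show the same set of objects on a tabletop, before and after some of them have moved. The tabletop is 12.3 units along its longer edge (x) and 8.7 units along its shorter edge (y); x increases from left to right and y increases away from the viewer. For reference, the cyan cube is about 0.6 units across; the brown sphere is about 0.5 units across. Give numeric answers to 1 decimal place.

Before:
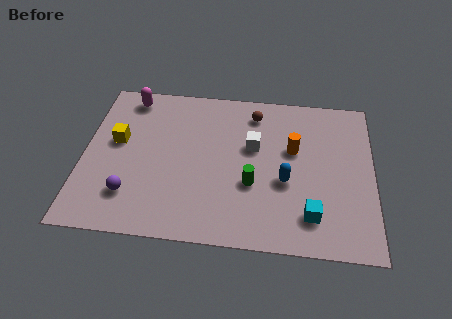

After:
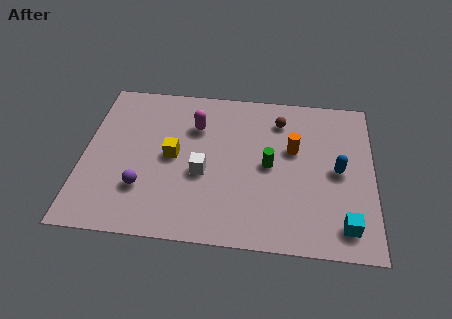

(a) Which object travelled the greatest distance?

the magenta capsule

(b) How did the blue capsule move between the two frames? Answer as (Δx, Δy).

(2.2, 0.8)

The blue capsule started near (8.6, 3.5) and ended near (10.8, 4.3).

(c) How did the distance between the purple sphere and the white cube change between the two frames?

-3.3

Before: roughly 6.0 units apart; after: 2.7. That's 3.3 units closer together.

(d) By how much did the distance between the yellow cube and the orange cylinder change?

-2.3

Before: roughly 7.5 units apart; after: 5.2. That's 2.3 units closer together.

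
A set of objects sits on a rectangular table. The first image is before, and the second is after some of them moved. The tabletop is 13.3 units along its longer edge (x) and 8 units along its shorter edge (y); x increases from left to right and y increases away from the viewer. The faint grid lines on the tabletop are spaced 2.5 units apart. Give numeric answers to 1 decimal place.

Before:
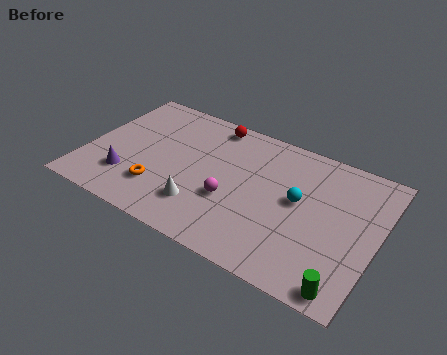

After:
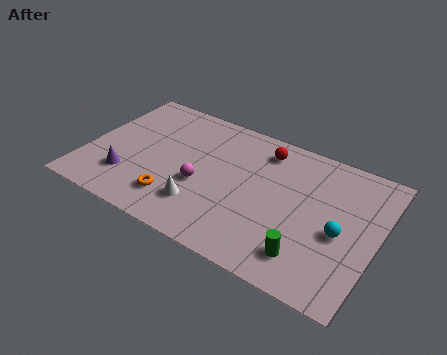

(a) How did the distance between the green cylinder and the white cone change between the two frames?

-1.9

They were about 6.8 units apart before and 4.9 after — 1.9 units closer together.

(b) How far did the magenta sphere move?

1.4

The magenta sphere was near (6.8, 3.0) before and (5.4, 3.2) after, so it travelled √(1.4² + 0.2²) ≈ 1.4 units.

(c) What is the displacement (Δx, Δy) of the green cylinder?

(-1.8, 0.8)

The green cylinder started near (12.3, 0.8) and ended near (10.5, 1.6).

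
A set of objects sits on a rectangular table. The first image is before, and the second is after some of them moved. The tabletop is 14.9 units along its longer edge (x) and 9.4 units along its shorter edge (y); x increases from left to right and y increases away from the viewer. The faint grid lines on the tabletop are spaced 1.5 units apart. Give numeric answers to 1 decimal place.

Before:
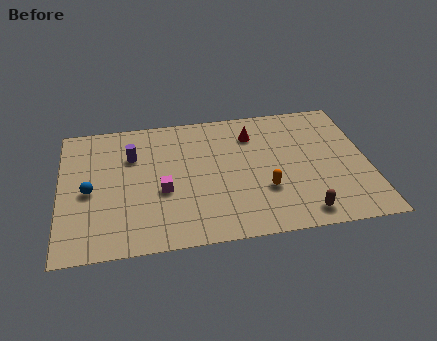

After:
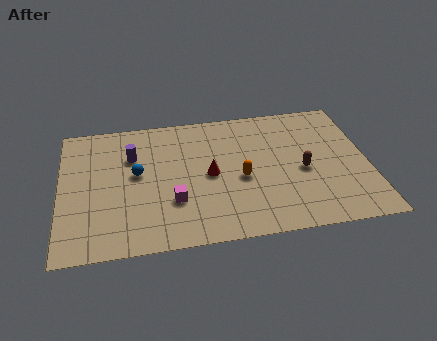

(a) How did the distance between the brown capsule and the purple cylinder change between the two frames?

-1.1

Before: roughly 9.6 units apart; after: 8.5. That's 1.1 units closer together.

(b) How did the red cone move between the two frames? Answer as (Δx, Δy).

(-2.2, -2.6)

The red cone was at about (9.4, 7.2) and moved to about (7.2, 4.6).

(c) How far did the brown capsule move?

3.0

The brown capsule moved from about (11.5, 1.2) to (11.7, 4.2), a distance of √(0.2² + 3.0²) ≈ 3.0.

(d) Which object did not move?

the purple cylinder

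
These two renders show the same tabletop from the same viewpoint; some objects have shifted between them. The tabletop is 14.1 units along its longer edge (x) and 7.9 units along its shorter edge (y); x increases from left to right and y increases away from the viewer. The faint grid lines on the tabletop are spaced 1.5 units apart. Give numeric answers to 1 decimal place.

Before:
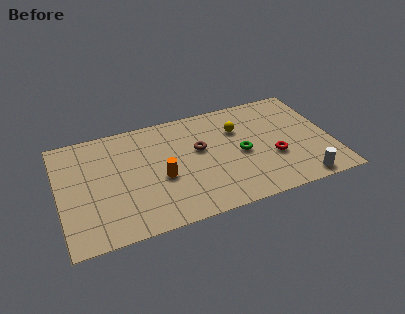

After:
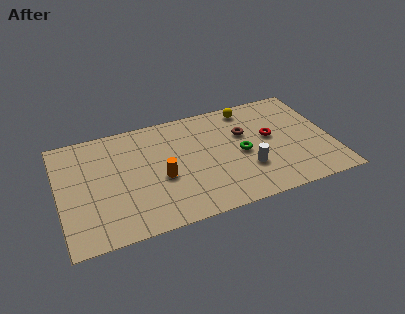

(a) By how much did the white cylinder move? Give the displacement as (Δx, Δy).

(-2.6, 1.7)

The white cylinder was at about (12.2, 0.8) and moved to about (9.6, 2.5).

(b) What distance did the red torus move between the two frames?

1.5

From (11.0, 2.9) to (11.0, 4.4), the red torus covered √(0.0² + 1.5²) ≈ 1.5 units.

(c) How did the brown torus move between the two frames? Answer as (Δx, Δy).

(2.4, 0.4)

The brown torus was at about (7.3, 4.7) and moved to about (9.7, 5.1).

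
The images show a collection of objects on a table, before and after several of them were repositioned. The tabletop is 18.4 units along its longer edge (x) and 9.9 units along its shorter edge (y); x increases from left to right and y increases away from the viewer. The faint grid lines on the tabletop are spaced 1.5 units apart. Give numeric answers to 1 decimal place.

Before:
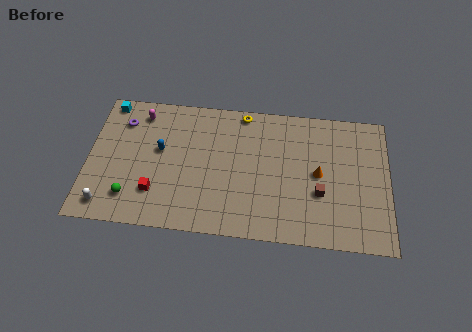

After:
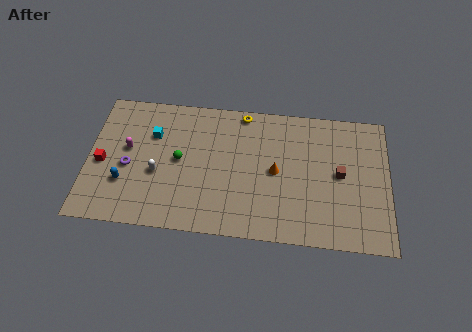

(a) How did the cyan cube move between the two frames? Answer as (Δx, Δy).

(2.8, -2.1)

The cyan cube was at about (1.1, 8.9) and moved to about (3.9, 6.8).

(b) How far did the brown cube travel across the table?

1.9

From (14.2, 3.6) to (15.4, 5.1), the brown cube covered √(1.2² + 1.5²) ≈ 1.9 units.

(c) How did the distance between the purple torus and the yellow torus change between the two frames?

+0.8

Before: roughly 7.5 units apart; after: 8.3. That's 0.8 units further apart.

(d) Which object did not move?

the yellow torus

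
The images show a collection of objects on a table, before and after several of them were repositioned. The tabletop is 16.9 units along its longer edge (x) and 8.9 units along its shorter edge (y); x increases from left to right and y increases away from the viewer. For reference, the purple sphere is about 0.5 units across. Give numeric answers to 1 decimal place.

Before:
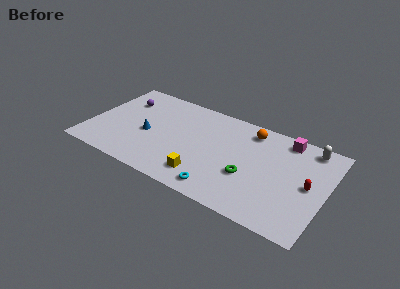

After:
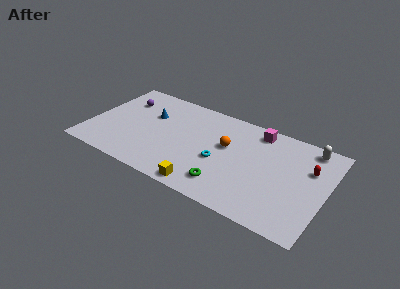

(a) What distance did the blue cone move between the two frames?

1.9

The blue cone moved from about (4.2, 3.9) to (4.1, 5.8), a distance of √(0.1² + 1.9²) ≈ 1.9.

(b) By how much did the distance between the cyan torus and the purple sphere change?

-1.5

They were about 9.5 units apart before and 8.0 after — 1.5 units closer together.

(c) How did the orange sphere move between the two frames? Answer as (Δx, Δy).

(-1.4, -2.2)

The orange sphere was at about (11.2, 7.5) and moved to about (9.8, 5.3).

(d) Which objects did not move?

the white capsule and the purple sphere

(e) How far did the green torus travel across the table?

2.1

The green torus was near (11.6, 3.3) before and (10.2, 1.8) after, so it travelled √(1.4² + 1.5²) ≈ 2.1 units.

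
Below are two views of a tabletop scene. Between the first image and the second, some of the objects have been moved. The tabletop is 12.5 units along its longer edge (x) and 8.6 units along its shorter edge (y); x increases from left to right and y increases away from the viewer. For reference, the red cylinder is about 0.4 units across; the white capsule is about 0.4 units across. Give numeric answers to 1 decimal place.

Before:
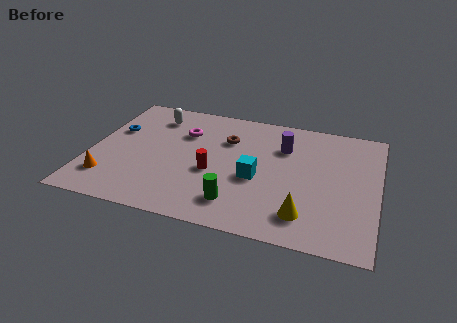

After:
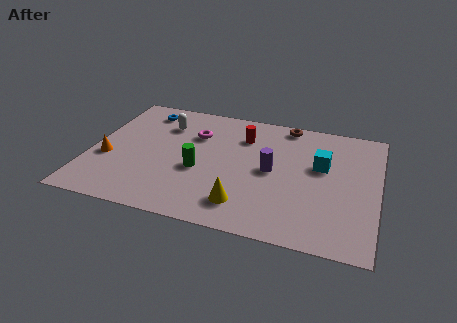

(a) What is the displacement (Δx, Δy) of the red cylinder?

(1.1, 2.9)

The red cylinder started near (5.4, 3.5) and ended near (6.5, 6.4).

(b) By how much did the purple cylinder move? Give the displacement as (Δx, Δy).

(-0.4, -1.8)

The purple cylinder started near (8.3, 6.1) and ended near (7.9, 4.3).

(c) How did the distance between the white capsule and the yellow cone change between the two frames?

-2.6

Before: roughly 8.7 units apart; after: 6.1. That's 2.6 units closer together.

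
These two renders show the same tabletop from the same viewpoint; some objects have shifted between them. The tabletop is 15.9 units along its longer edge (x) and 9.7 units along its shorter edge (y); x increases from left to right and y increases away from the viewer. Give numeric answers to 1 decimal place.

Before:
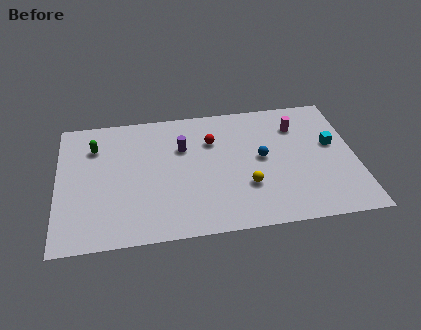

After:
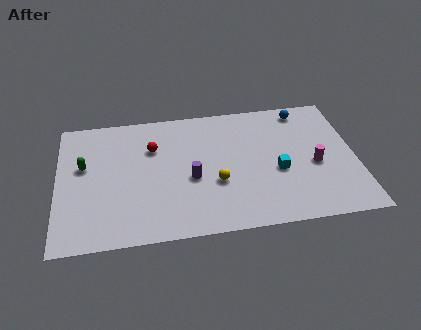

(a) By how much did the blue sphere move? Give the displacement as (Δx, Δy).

(2.4, 3.4)

The blue sphere started near (10.9, 5.1) and ended near (13.3, 8.5).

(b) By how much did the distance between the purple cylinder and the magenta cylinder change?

+0.3

The distance was about 6.3 in the first image and 6.6 in the second, so they moved 0.3 units further apart.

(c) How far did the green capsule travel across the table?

1.5

The green capsule was near (2.0, 7.2) before and (1.4, 5.8) after, so it travelled √(0.6² + 1.4²) ≈ 1.5 units.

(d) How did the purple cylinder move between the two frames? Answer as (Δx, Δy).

(0.4, -2.4)

From the two frames, the purple cylinder sits at roughly (6.7, 6.5) before and (7.1, 4.1) after.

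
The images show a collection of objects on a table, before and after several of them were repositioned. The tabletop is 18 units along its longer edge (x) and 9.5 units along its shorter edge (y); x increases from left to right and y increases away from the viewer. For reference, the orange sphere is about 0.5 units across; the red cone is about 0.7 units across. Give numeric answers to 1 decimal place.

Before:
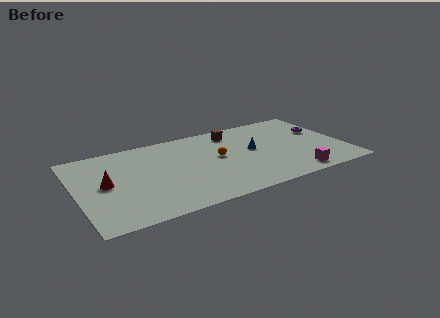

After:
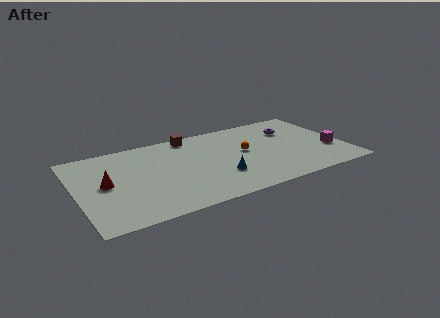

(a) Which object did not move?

the red cone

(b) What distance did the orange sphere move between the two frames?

1.8

The orange sphere was near (9.5, 5.2) before and (11.3, 5.2) after, so it travelled √(1.8² + 0.0²) ≈ 1.8 units.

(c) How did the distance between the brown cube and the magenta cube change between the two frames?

+2.9

Before: roughly 7.5 units apart; after: 10.4. That's 2.9 units further apart.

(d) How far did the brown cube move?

3.0

The brown cube was near (10.9, 7.9) before and (8.0, 8.5) after, so it travelled √(2.9² + 0.6²) ≈ 3.0 units.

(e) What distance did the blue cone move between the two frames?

3.5

The blue cone moved from about (11.9, 5.2) to (9.3, 2.9), a distance of √(2.6² + 2.3²) ≈ 3.5.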